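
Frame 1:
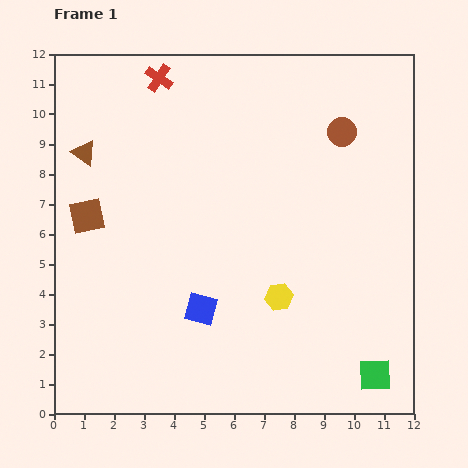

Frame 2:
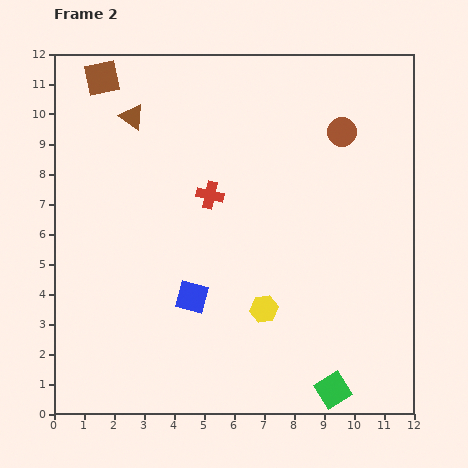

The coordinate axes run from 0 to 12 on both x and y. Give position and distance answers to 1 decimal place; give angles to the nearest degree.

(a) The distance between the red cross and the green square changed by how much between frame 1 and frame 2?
-4.5

Distance in frame 1: 12.2. Distance in frame 2: 7.7.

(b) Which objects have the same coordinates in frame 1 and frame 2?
the brown circle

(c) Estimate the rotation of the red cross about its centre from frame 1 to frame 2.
22° counter-clockwise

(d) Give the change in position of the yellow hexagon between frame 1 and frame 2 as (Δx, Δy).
(-0.5, -0.4)

The yellow hexagon was at (7.5, 3.9) in frame 1 and (7.0, 3.5) in frame 2.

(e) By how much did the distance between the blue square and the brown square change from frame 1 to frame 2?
+3.0

Distance in frame 1: 4.9. Distance in frame 2: 7.9.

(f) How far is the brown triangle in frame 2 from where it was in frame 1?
2.0

The brown triangle moved from (1.0, 8.7) to (2.6, 9.9), a distance of √(1.6² + 1.2²) ≈ 2.0.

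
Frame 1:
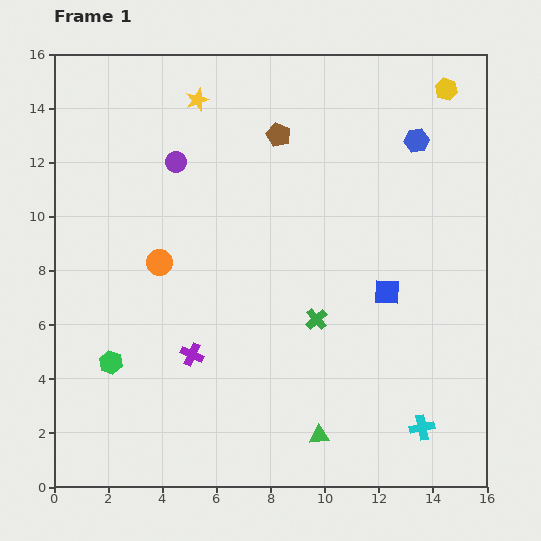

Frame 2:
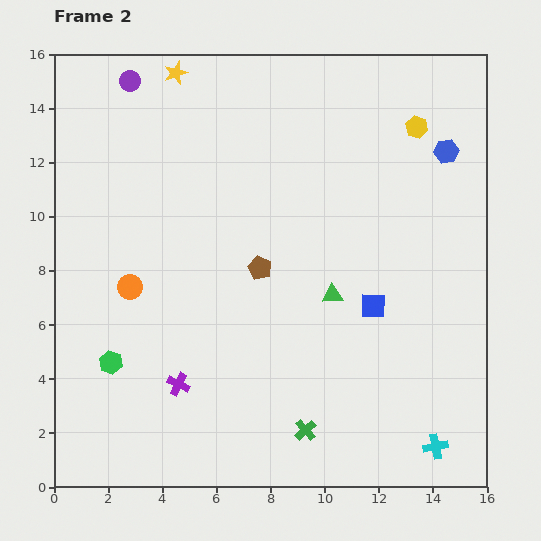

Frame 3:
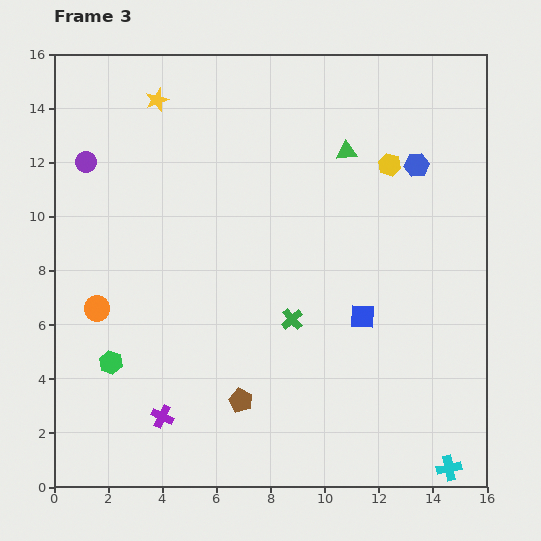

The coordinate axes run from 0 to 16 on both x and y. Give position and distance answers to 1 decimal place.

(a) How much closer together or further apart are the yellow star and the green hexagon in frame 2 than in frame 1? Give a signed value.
+0.8

Distance in frame 1: 10.2. Distance in frame 2: 11.0.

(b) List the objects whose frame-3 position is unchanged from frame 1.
the green hexagon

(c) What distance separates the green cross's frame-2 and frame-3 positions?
4.1

The green cross moved from (9.3, 2.1) to (8.8, 6.2), a distance of √(0.5² + 4.1²) ≈ 4.1.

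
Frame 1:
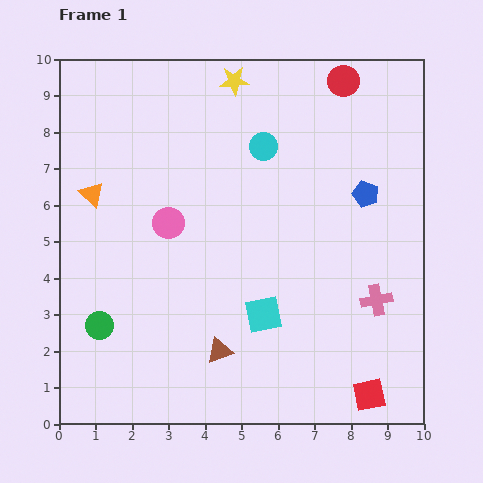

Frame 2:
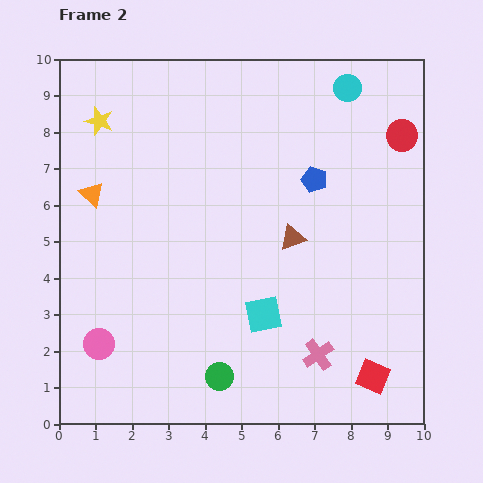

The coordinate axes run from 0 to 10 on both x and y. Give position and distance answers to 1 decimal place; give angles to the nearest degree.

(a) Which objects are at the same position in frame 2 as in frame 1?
the orange triangle, the cyan square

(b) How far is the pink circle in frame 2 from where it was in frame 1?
3.8

The pink circle moved from (3.0, 5.5) to (1.1, 2.2), a distance of √(1.9² + 3.3²) ≈ 3.8.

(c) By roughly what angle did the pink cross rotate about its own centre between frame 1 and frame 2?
24° counter-clockwise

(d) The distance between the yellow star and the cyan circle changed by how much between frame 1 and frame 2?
+4.9

Distance in frame 1: 2.0. Distance in frame 2: 6.9.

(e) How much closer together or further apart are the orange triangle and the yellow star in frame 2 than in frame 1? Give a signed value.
-3.0

Distance in frame 1: 5.0. Distance in frame 2: 2.0.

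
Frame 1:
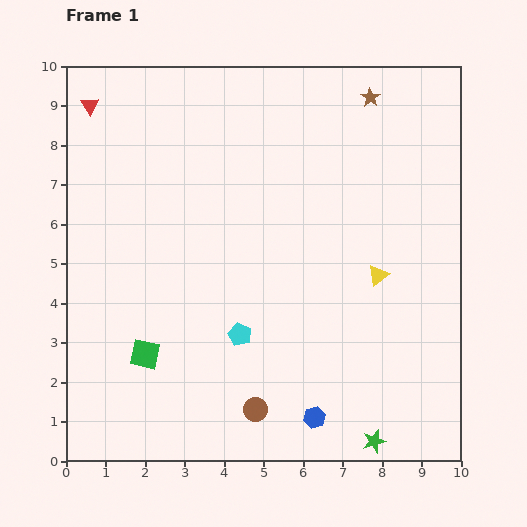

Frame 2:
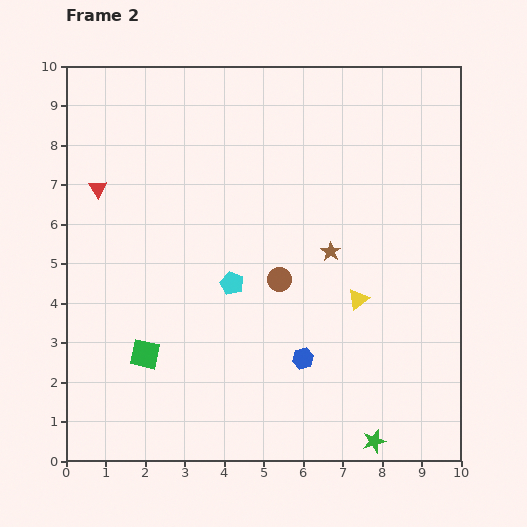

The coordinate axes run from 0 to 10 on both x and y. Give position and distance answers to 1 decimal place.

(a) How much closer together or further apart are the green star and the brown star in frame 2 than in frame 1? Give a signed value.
-3.8

Distance in frame 1: 8.7. Distance in frame 2: 4.9.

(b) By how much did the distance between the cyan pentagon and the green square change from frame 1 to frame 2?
+0.3

Distance in frame 1: 2.5. Distance in frame 2: 2.8.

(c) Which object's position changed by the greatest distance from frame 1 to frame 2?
the brown star

(moved 4.0; next 3.4)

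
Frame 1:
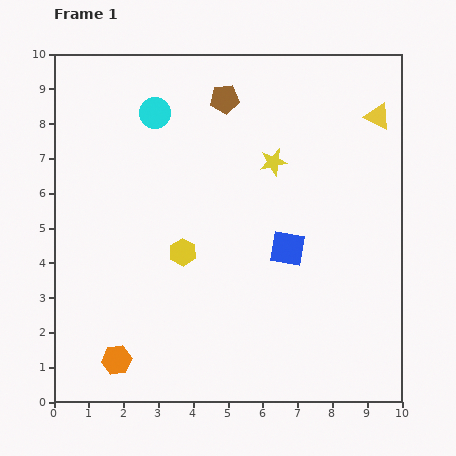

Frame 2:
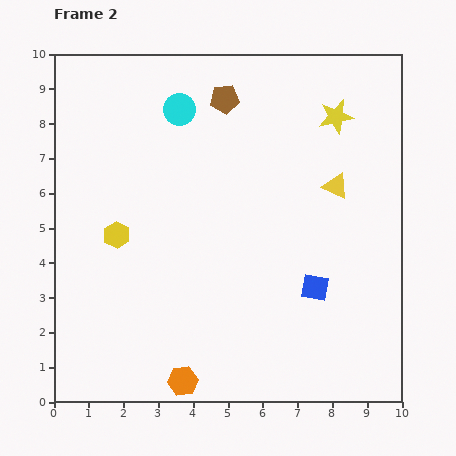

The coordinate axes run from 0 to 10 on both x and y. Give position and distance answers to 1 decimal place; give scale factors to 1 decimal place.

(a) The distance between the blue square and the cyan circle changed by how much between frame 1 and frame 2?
+1.0

Distance in frame 1: 5.4. Distance in frame 2: 6.4.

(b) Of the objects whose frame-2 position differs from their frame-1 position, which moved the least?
the cyan circle

(moved 0.7)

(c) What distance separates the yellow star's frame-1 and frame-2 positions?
2.2

The yellow star moved from (6.3, 6.9) to (8.1, 8.2), a distance of √(1.8² + 1.3²) ≈ 2.2.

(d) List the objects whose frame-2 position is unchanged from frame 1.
the brown pentagon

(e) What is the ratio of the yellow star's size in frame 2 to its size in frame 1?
1.3×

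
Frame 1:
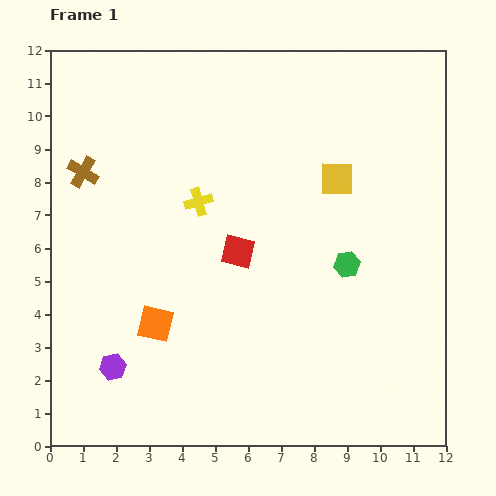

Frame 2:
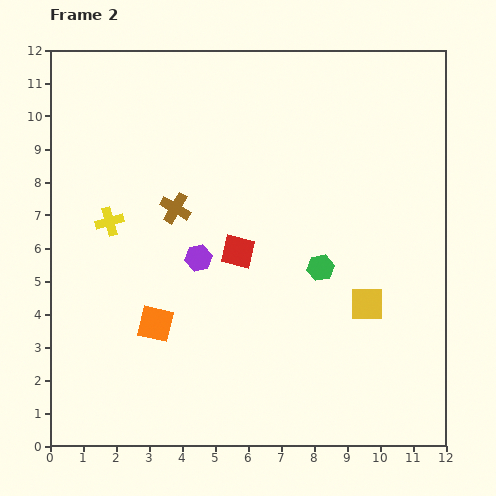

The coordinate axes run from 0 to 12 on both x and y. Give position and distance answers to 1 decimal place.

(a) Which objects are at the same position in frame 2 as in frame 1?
the orange square, the red square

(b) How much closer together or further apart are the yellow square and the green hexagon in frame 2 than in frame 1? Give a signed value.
-0.8

Distance in frame 1: 2.6. Distance in frame 2: 1.8.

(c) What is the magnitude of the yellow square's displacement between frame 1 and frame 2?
3.9

The yellow square moved from (8.7, 8.1) to (9.6, 4.3), a distance of √(0.9² + 3.8²) ≈ 3.9.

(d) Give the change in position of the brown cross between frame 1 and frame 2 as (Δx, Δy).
(2.8, -1.1)

The brown cross was at (1.0, 8.3) in frame 1 and (3.8, 7.2) in frame 2.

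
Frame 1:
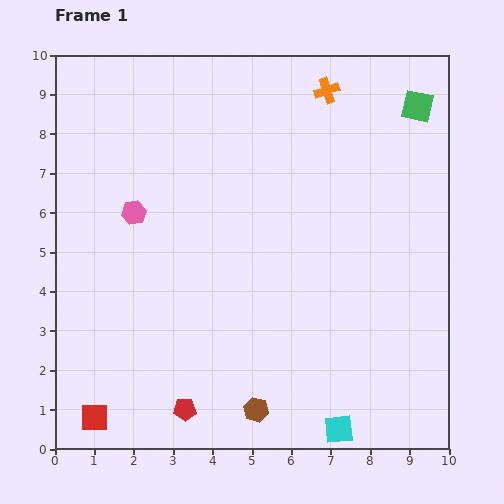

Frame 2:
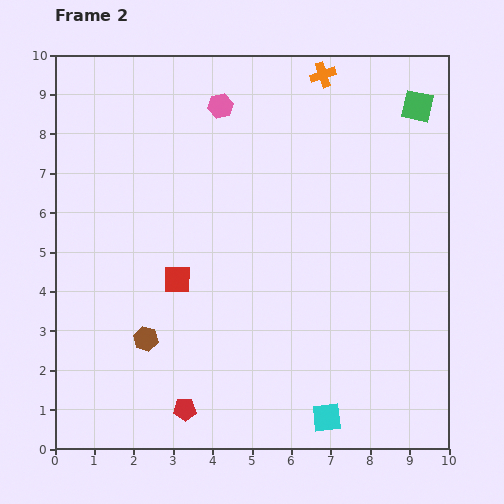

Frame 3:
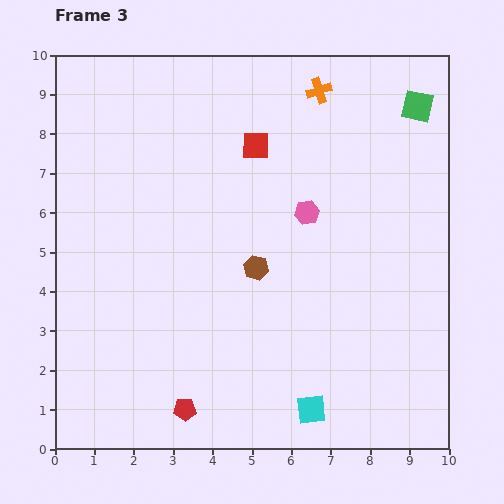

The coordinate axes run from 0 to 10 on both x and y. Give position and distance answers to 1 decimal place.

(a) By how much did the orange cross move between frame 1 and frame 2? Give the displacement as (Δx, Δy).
(-0.1, 0.4)

The orange cross was at (6.9, 9.1) in frame 1 and (6.8, 9.5) in frame 2.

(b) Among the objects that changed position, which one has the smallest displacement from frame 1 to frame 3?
the orange cross

(moved 0.2)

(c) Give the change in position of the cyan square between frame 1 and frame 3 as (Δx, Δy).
(-0.7, 0.5)

The cyan square was at (7.2, 0.5) in frame 1 and (6.5, 1.0) in frame 3.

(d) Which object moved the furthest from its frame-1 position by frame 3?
the red square

(moved 8.0; next 4.4)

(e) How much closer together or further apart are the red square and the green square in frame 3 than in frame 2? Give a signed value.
-3.3

Distance in frame 2: 7.5. Distance in frame 3: 4.2.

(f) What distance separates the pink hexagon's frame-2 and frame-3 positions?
3.5

The pink hexagon moved from (4.2, 8.7) to (6.4, 6.0), a distance of √(2.2² + 2.7²) ≈ 3.5.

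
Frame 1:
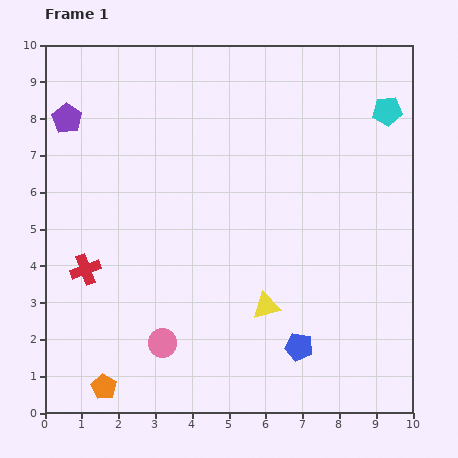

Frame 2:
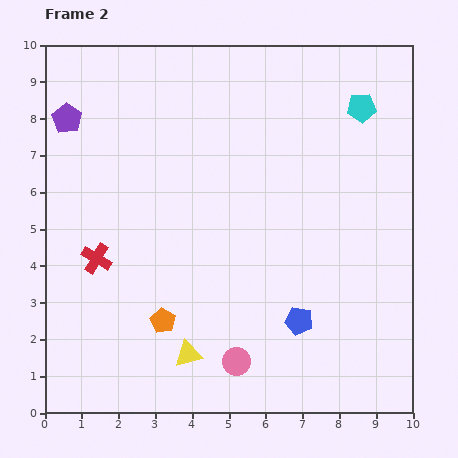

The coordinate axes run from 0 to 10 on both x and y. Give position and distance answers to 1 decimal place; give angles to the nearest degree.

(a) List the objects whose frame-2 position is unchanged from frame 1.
the purple pentagon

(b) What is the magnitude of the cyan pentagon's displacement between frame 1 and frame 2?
0.7

The cyan pentagon moved from (9.3, 8.2) to (8.6, 8.3), a distance of √(0.7² + 0.1²) ≈ 0.7.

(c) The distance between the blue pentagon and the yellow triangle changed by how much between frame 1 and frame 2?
+1.7

Distance in frame 1: 1.4. Distance in frame 2: 3.1.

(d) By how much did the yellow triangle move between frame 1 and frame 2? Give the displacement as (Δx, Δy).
(-2.1, -1.3)

The yellow triangle was at (6.0, 2.9) in frame 1 and (3.9, 1.6) in frame 2.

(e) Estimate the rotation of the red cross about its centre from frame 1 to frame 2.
40° counter-clockwise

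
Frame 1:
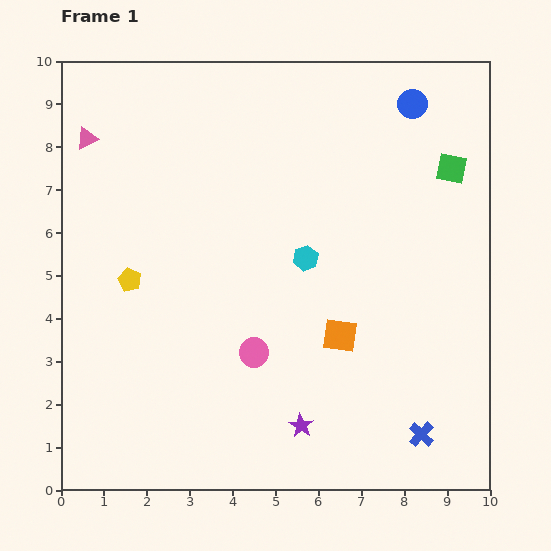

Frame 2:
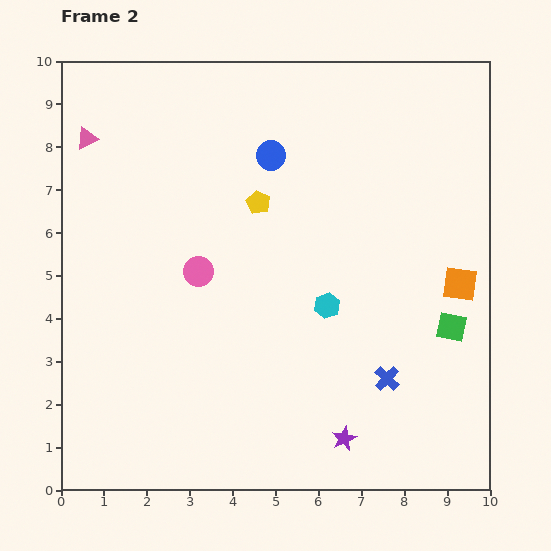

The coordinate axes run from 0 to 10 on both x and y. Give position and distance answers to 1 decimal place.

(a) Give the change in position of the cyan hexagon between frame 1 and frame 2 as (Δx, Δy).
(0.5, -1.1)

The cyan hexagon was at (5.7, 5.4) in frame 1 and (6.2, 4.3) in frame 2.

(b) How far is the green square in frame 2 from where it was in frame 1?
3.7

The green square moved from (9.1, 7.5) to (9.1, 3.8), a distance of √(0.0² + 3.7²) ≈ 3.7.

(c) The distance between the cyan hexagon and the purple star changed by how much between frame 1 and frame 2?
-0.8

Distance in frame 1: 3.9. Distance in frame 2: 3.1.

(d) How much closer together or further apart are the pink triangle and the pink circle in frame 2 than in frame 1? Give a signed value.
-2.3

Distance in frame 1: 6.3. Distance in frame 2: 4.0.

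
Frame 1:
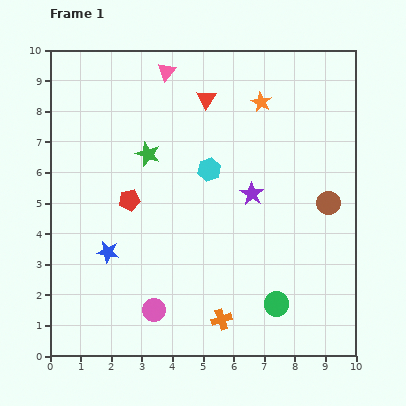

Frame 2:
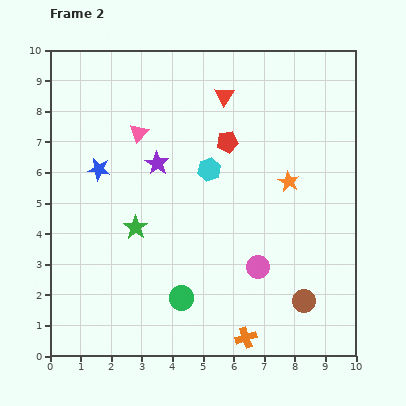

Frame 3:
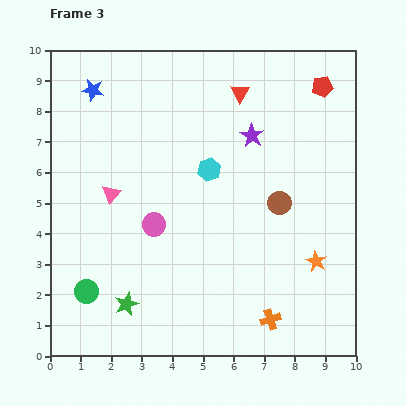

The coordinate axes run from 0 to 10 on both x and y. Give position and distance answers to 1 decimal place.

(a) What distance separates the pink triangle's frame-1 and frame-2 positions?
2.2

The pink triangle moved from (3.8, 9.3) to (2.9, 7.3), a distance of √(0.9² + 2.0²) ≈ 2.2.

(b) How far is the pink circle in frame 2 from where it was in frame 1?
3.7

The pink circle moved from (3.4, 1.5) to (6.8, 2.9), a distance of √(3.4² + 1.4²) ≈ 3.7.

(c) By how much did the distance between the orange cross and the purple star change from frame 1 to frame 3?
+1.8

Distance in frame 1: 4.2. Distance in frame 3: 6.0.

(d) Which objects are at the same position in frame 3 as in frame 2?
the cyan hexagon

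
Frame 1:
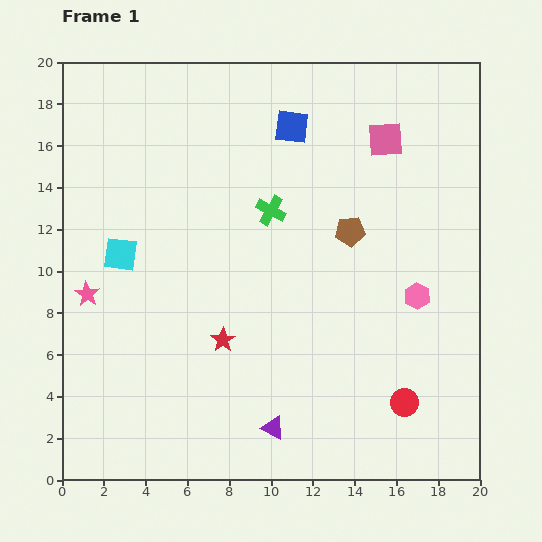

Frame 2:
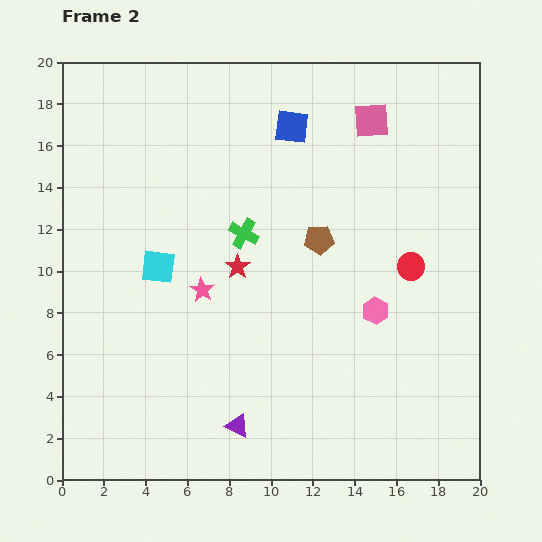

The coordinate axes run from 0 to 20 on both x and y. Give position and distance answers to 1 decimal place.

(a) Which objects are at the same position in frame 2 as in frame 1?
the blue square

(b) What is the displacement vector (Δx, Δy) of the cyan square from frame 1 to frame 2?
(1.8, -0.6)

The cyan square was at (2.8, 10.8) in frame 1 and (4.6, 10.2) in frame 2.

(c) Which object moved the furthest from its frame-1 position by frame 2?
the red circle

(moved 6.5; next 5.5)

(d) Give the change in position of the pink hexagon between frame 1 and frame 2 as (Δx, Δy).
(-2.0, -0.7)

The pink hexagon was at (17.0, 8.8) in frame 1 and (15.0, 8.1) in frame 2.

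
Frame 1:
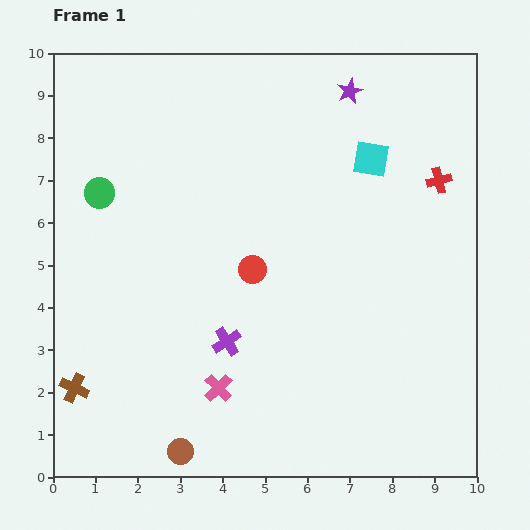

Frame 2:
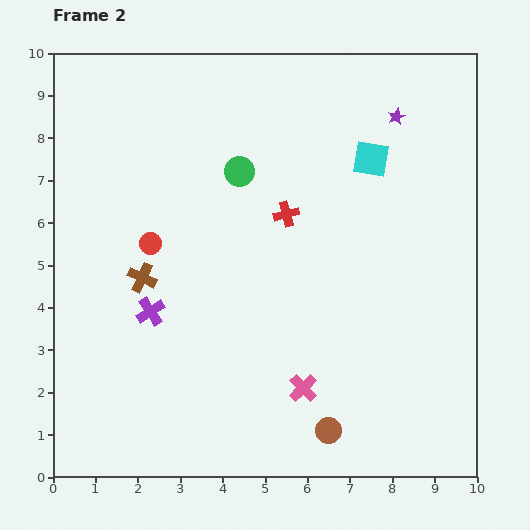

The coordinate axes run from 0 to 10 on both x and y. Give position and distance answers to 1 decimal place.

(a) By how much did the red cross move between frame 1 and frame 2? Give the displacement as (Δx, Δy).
(-3.6, -0.8)

The red cross was at (9.1, 7.0) in frame 1 and (5.5, 6.2) in frame 2.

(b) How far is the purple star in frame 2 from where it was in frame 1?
1.3

The purple star moved from (7.0, 9.1) to (8.1, 8.5), a distance of √(1.1² + 0.6²) ≈ 1.3.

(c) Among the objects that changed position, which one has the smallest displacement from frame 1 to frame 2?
the purple star

(moved 1.3)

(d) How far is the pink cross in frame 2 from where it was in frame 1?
2.0

The pink cross moved from (3.9, 2.1) to (5.9, 2.1), a distance of √(2.0² + 0.0²) ≈ 2.0.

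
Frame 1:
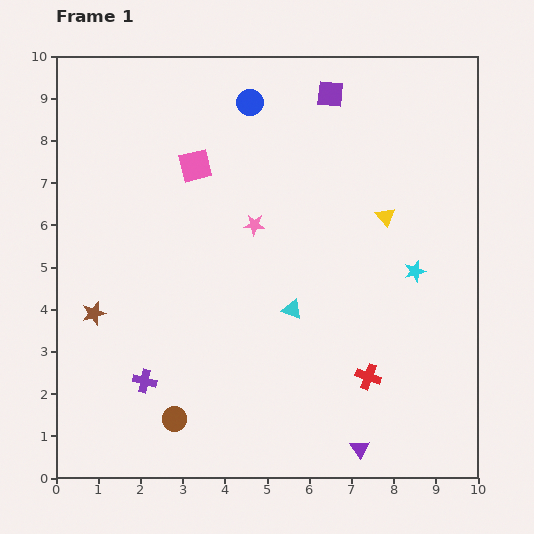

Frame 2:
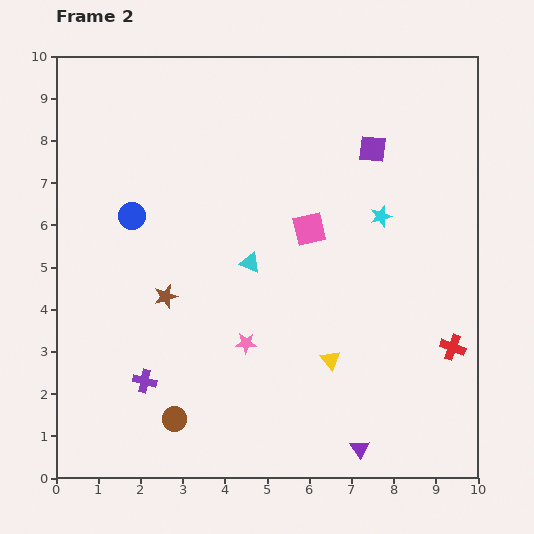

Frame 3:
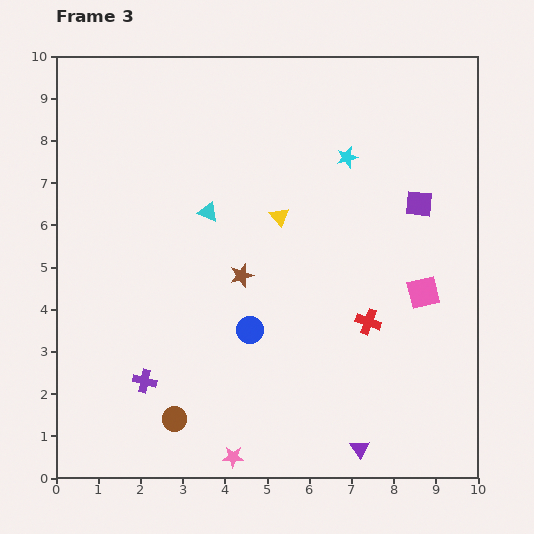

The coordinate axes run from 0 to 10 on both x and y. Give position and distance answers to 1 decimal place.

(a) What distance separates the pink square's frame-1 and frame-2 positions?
3.1

The pink square moved from (3.3, 7.4) to (6.0, 5.9), a distance of √(2.7² + 1.5²) ≈ 3.1.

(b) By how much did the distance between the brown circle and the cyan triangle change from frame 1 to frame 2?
+0.3

Distance in frame 1: 3.8. Distance in frame 2: 4.1.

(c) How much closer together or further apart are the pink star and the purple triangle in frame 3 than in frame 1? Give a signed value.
-2.9

Distance in frame 1: 5.9. Distance in frame 3: 3.0.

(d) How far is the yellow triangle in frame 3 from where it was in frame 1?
2.5

The yellow triangle moved from (7.8, 6.2) to (5.3, 6.2), a distance of √(2.5² + 0.0²) ≈ 2.5.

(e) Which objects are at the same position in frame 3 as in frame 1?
the purple triangle, the brown circle, the purple cross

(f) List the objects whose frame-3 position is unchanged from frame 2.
the purple triangle, the brown circle, the purple cross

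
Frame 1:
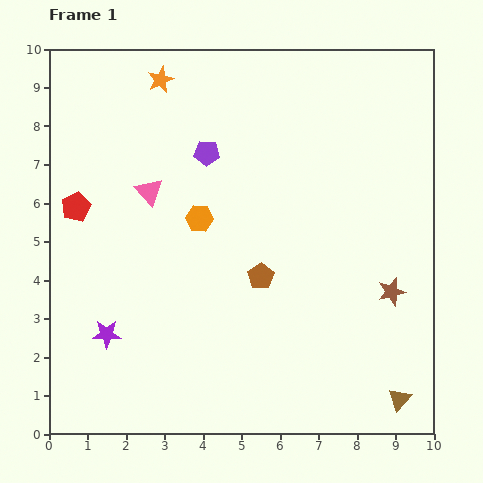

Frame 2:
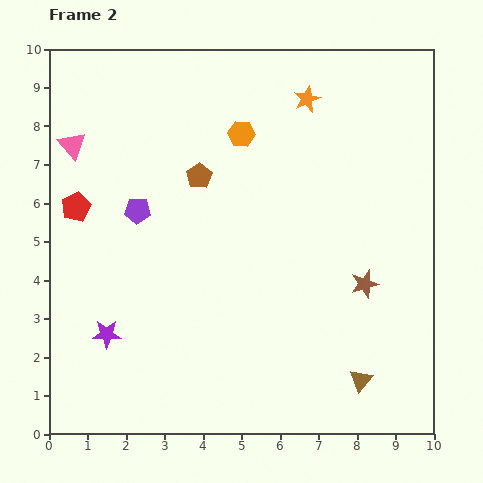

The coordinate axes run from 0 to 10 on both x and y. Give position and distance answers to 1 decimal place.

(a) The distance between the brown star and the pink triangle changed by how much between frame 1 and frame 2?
+1.6

Distance in frame 1: 6.8. Distance in frame 2: 8.4.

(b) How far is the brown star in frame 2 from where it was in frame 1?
0.7

The brown star moved from (8.9, 3.7) to (8.2, 3.9), a distance of √(0.7² + 0.2²) ≈ 0.7.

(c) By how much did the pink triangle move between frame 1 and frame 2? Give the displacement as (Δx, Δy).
(-2.0, 1.2)

The pink triangle was at (2.6, 6.3) in frame 1 and (0.6, 7.5) in frame 2.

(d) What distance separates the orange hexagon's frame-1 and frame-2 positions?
2.5

The orange hexagon moved from (3.9, 5.6) to (5.0, 7.8), a distance of √(1.1² + 2.2²) ≈ 2.5.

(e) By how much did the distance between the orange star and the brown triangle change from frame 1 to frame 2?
-3.0

Distance in frame 1: 10.4. Distance in frame 2: 7.4.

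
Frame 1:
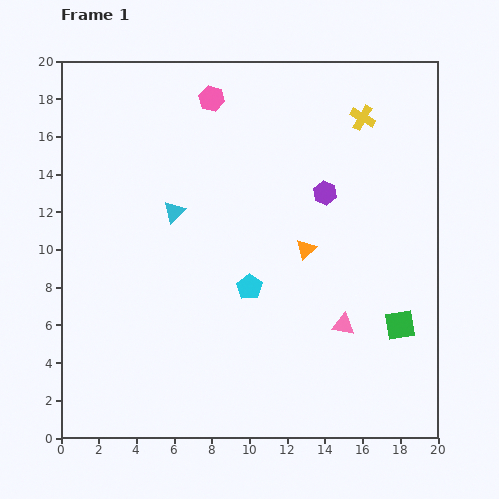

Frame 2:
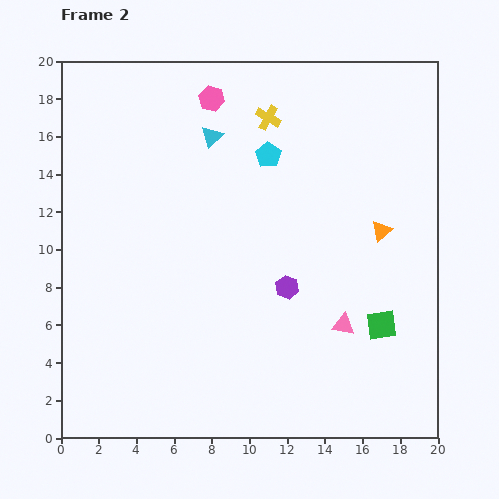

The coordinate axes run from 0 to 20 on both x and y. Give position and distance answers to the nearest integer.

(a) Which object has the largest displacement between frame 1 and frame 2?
the cyan pentagon

(moved 7; next 5)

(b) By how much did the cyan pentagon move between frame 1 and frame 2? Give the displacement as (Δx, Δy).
(1, 7)

The cyan pentagon was at (10, 8) in frame 1 and (11, 15) in frame 2.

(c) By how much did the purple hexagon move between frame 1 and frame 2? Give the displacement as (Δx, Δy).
(-2, -5)

The purple hexagon was at (14, 13) in frame 1 and (12, 8) in frame 2.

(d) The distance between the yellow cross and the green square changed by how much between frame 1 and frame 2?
+2

Distance in frame 1: 11. Distance in frame 2: 13.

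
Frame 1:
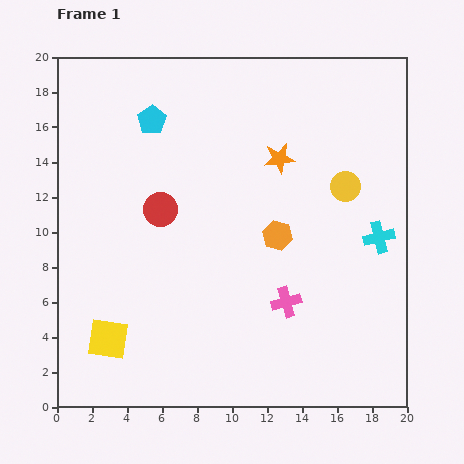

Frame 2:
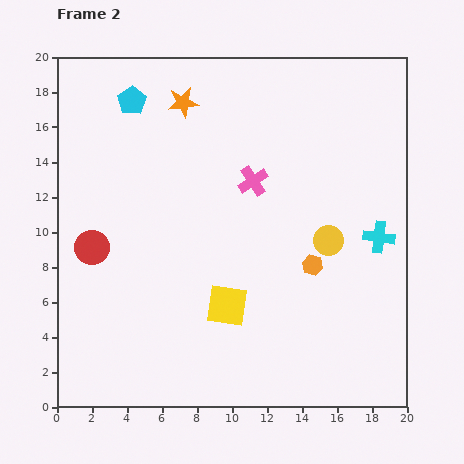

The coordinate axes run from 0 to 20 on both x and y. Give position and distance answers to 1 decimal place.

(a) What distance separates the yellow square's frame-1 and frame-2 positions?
7.1

The yellow square moved from (2.9, 3.9) to (9.7, 5.8), a distance of √(6.8² + 1.9²) ≈ 7.1.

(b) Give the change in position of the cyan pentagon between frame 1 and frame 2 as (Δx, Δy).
(-1.1, 1.1)

The cyan pentagon was at (5.4, 16.4) in frame 1 and (4.3, 17.5) in frame 2.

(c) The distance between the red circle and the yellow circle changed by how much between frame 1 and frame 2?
+2.8

Distance in frame 1: 10.7. Distance in frame 2: 13.5.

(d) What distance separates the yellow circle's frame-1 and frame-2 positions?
3.3

The yellow circle moved from (16.5, 12.6) to (15.5, 9.5), a distance of √(1.0² + 3.1²) ≈ 3.3.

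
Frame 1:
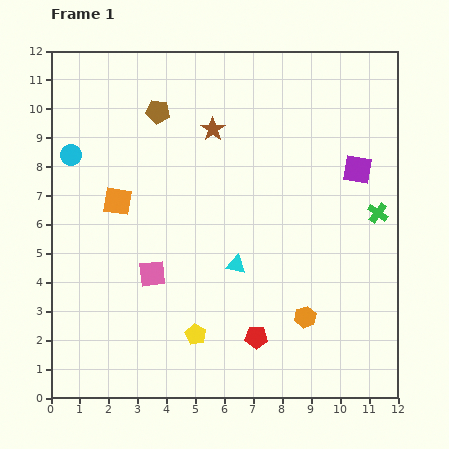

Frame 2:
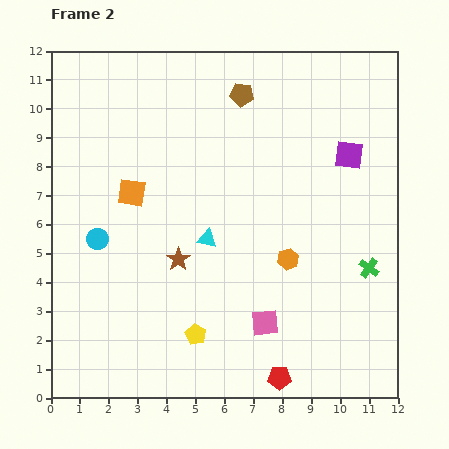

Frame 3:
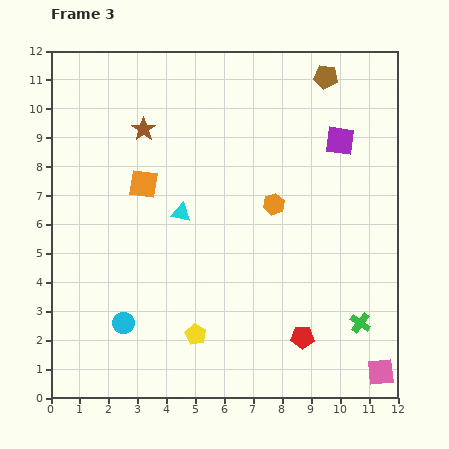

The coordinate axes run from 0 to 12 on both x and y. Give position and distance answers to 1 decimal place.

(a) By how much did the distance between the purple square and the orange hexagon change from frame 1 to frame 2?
-1.2

Distance in frame 1: 5.4. Distance in frame 2: 4.2.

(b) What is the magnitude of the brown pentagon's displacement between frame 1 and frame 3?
5.9

The brown pentagon moved from (3.7, 9.9) to (9.5, 11.1), a distance of √(5.8² + 1.2²) ≈ 5.9.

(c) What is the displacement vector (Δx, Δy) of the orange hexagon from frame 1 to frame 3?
(-1.1, 3.9)

The orange hexagon was at (8.8, 2.8) in frame 1 and (7.7, 6.7) in frame 3.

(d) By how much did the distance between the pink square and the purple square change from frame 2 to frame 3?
+1.6

Distance in frame 2: 6.5. Distance in frame 3: 8.1.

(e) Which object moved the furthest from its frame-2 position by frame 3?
the brown star

(moved 4.7; next 4.3)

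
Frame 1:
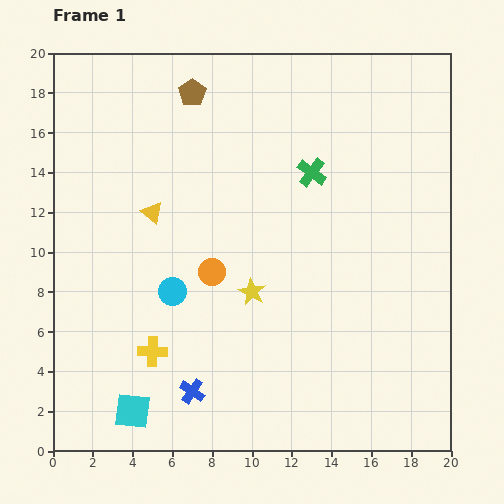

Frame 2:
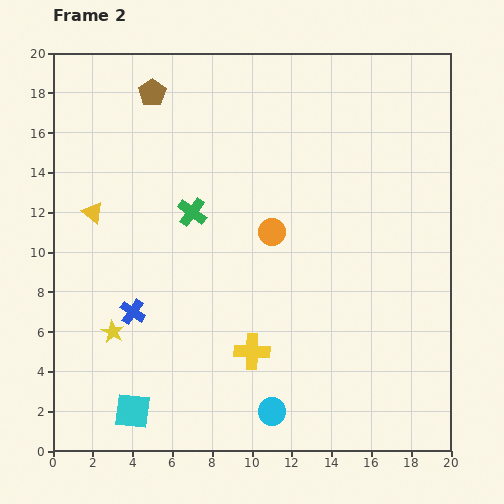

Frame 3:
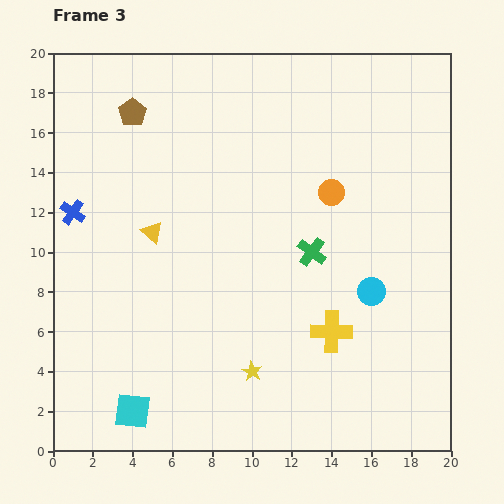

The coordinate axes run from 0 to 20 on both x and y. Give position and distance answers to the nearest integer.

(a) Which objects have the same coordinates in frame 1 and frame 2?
the cyan square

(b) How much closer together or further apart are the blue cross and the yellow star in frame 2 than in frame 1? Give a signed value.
-5

Distance in frame 1: 6. Distance in frame 2: 1.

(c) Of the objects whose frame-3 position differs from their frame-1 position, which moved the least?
the yellow triangle

(moved 1)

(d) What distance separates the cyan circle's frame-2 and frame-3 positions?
8

The cyan circle moved from (11, 2) to (16, 8), a distance of √(5² + 6²) ≈ 8.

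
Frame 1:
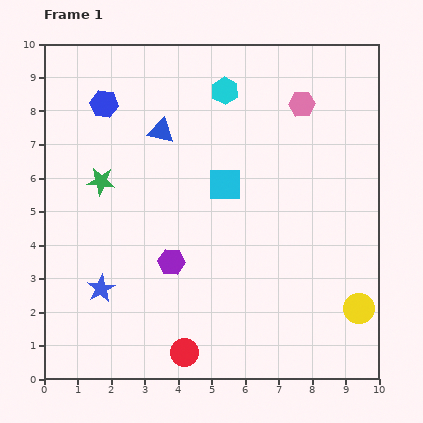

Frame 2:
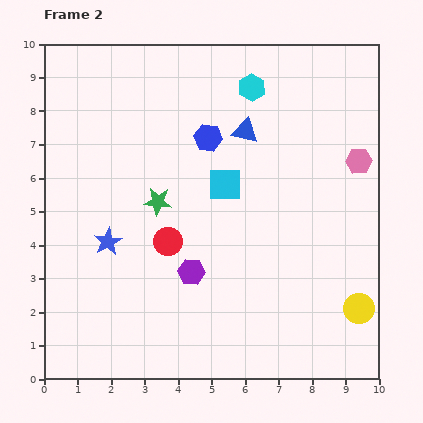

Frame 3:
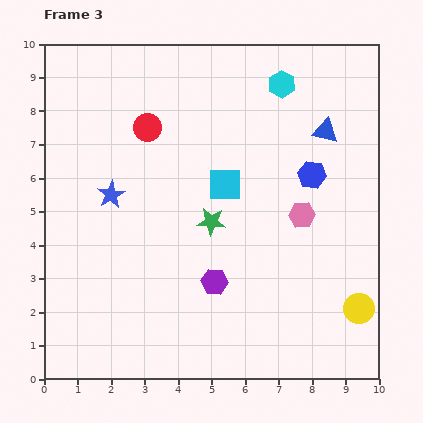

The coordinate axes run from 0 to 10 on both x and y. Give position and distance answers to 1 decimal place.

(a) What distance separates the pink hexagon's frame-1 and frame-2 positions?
2.4

The pink hexagon moved from (7.7, 8.2) to (9.4, 6.5), a distance of √(1.7² + 1.7²) ≈ 2.4.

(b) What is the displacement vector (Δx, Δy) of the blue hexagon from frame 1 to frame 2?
(3.1, -1.0)

The blue hexagon was at (1.8, 8.2) in frame 1 and (4.9, 7.2) in frame 2.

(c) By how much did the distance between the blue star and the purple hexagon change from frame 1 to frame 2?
+0.5

Distance in frame 1: 2.2. Distance in frame 2: 2.7.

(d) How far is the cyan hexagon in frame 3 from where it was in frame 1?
1.7

The cyan hexagon moved from (5.4, 8.6) to (7.1, 8.8), a distance of √(1.7² + 0.2²) ≈ 1.7.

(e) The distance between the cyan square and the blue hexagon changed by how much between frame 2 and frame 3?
+1.1

Distance in frame 2: 1.5. Distance in frame 3: 2.6.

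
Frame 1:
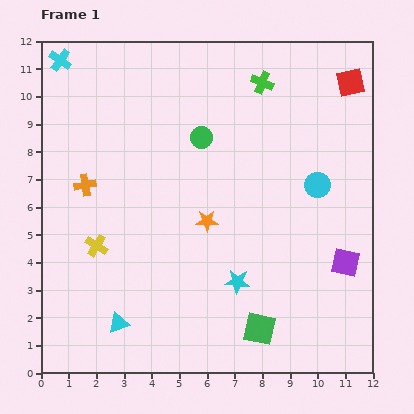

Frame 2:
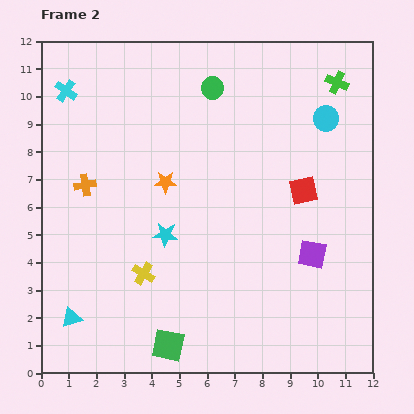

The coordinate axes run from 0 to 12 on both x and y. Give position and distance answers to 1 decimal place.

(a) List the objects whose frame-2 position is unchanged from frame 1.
the orange cross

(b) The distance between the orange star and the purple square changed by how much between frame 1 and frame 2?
+0.7

Distance in frame 1: 5.2. Distance in frame 2: 5.9.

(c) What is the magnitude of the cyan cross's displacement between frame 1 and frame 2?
1.1

The cyan cross moved from (0.7, 11.3) to (0.9, 10.2), a distance of √(0.2² + 1.1²) ≈ 1.1.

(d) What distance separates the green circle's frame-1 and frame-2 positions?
1.8

The green circle moved from (5.8, 8.5) to (6.2, 10.3), a distance of √(0.4² + 1.8²) ≈ 1.8.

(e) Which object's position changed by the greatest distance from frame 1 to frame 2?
the red square

(moved 4.3; next 3.4)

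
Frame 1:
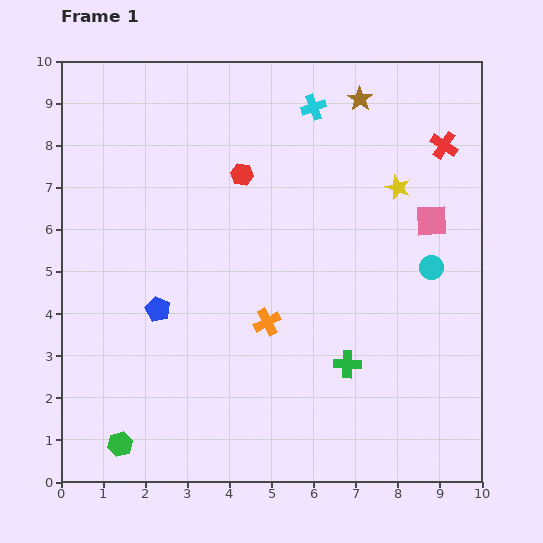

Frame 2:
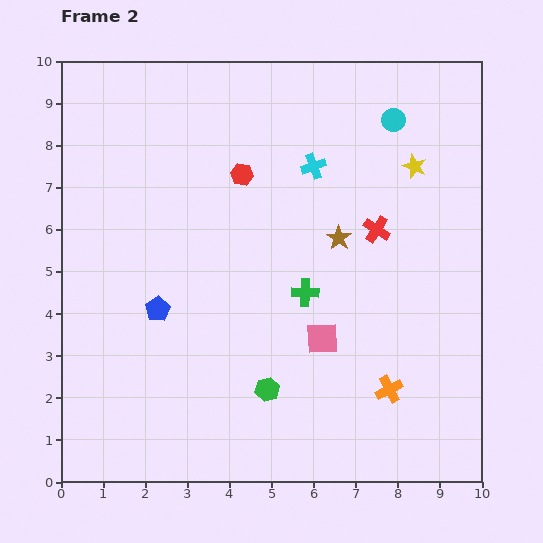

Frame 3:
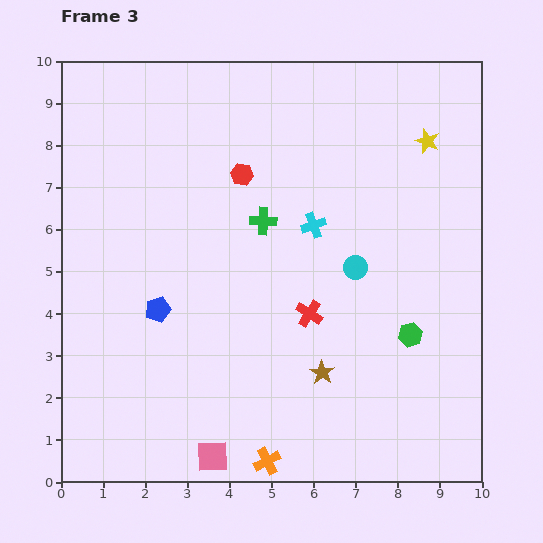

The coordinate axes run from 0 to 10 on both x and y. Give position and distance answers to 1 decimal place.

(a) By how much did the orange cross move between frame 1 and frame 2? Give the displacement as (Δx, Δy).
(2.9, -1.6)

The orange cross was at (4.9, 3.8) in frame 1 and (7.8, 2.2) in frame 2.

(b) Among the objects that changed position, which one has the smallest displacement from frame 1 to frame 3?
the yellow star

(moved 1.3)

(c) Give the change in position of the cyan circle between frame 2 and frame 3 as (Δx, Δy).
(-0.9, -3.5)

The cyan circle was at (7.9, 8.6) in frame 2 and (7.0, 5.1) in frame 3.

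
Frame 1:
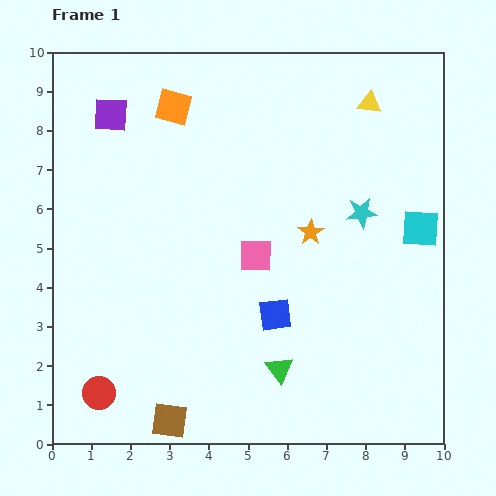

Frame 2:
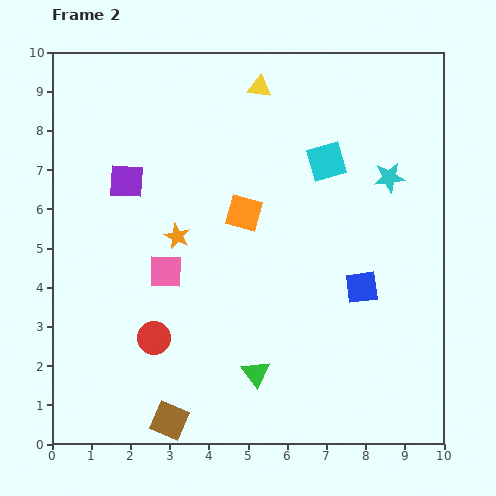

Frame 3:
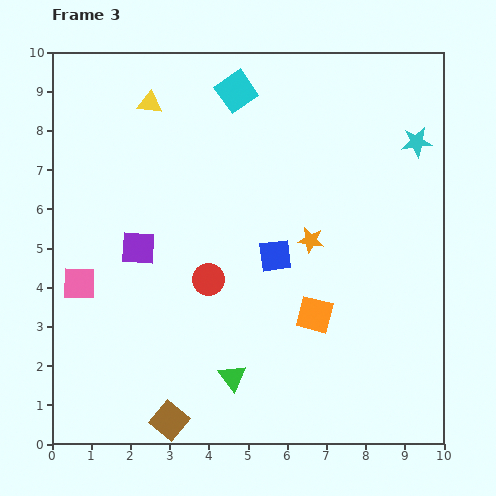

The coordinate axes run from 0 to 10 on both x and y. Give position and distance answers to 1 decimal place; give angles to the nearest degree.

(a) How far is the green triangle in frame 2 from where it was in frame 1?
0.6

The green triangle moved from (5.8, 1.9) to (5.2, 1.8), a distance of √(0.6² + 0.1²) ≈ 0.6.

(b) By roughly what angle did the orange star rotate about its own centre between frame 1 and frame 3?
30° counter-clockwise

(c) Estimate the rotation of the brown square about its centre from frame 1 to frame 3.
30° clockwise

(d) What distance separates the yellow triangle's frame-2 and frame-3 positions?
2.8

The yellow triangle moved from (5.3, 9.1) to (2.5, 8.7), a distance of √(2.8² + 0.4²) ≈ 2.8.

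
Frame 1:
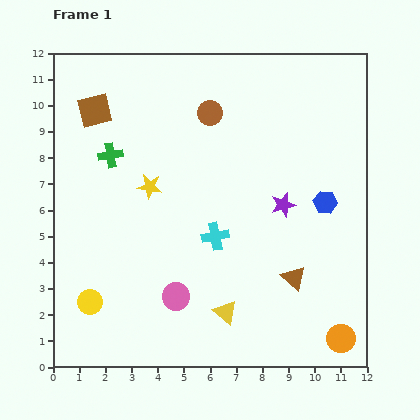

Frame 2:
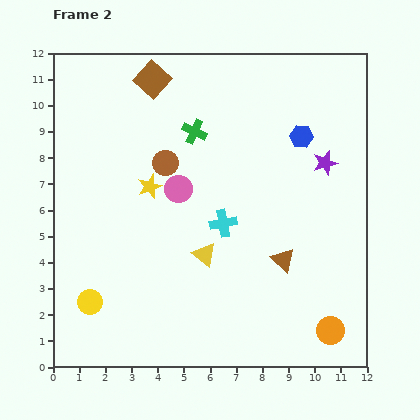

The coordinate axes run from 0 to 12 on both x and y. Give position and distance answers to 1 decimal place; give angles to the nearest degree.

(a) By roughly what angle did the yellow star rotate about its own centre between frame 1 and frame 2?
27° counter-clockwise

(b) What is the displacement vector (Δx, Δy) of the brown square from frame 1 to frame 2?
(2.2, 1.2)

The brown square was at (1.6, 9.8) in frame 1 and (3.8, 11.0) in frame 2.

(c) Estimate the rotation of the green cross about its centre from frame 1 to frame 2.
33° clockwise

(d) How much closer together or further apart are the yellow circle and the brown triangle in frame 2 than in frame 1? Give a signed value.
-0.3

Distance in frame 1: 7.9. Distance in frame 2: 7.6.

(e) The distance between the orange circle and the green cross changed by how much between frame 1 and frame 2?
-2.0

Distance in frame 1: 11.2. Distance in frame 2: 9.2.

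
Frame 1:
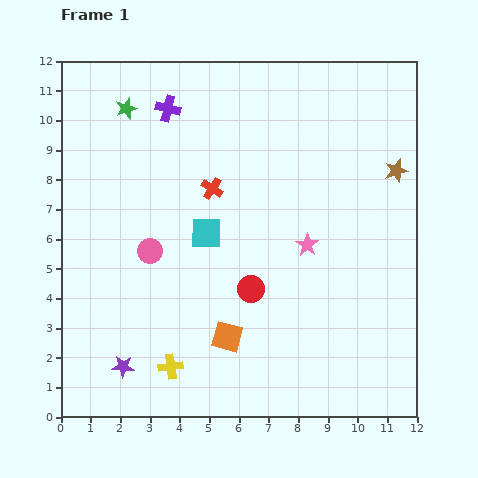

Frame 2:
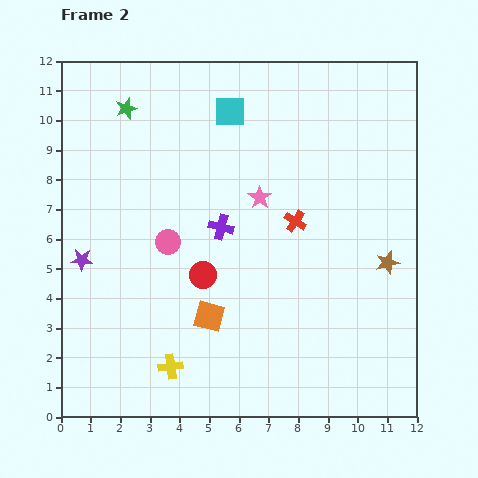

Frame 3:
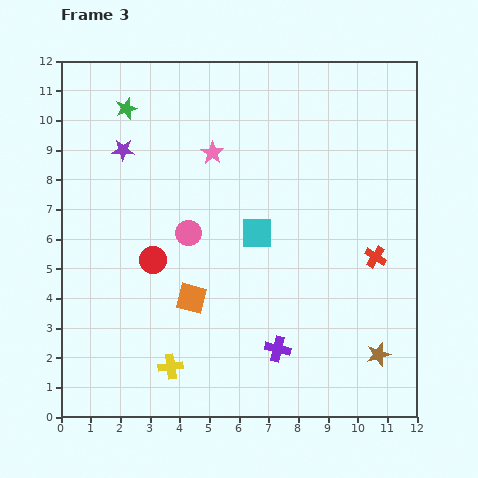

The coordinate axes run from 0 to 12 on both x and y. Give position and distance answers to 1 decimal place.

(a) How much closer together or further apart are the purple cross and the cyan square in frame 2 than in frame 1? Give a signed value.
-0.5

Distance in frame 1: 4.4. Distance in frame 2: 3.9.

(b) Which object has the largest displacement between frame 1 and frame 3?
the purple cross

(moved 8.9; next 7.3)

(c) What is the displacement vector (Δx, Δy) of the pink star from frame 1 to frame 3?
(-3.2, 3.1)

The pink star was at (8.3, 5.8) in frame 1 and (5.1, 8.9) in frame 3.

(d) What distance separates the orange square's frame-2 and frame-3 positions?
0.8

The orange square moved from (5.0, 3.4) to (4.4, 4.0), a distance of √(0.6² + 0.6²) ≈ 0.8.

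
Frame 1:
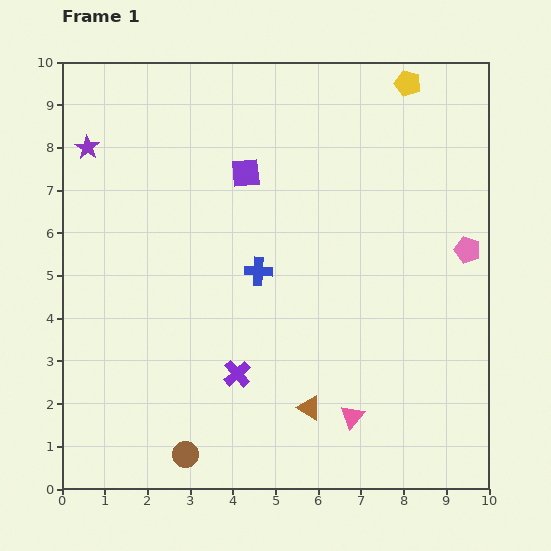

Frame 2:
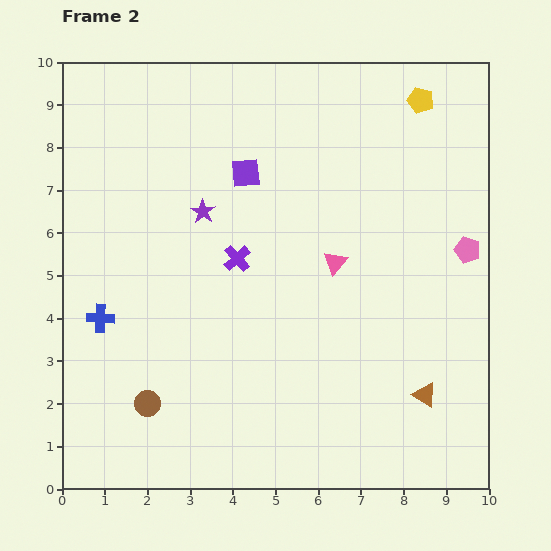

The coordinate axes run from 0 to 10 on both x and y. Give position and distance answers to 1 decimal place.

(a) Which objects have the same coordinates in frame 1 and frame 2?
the pink pentagon, the purple square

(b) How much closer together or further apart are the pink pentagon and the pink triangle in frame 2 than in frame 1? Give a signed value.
-1.6

Distance in frame 1: 4.7. Distance in frame 2: 3.1.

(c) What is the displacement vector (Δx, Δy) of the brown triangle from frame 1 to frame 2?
(2.7, 0.3)

The brown triangle was at (5.8, 1.9) in frame 1 and (8.5, 2.2) in frame 2.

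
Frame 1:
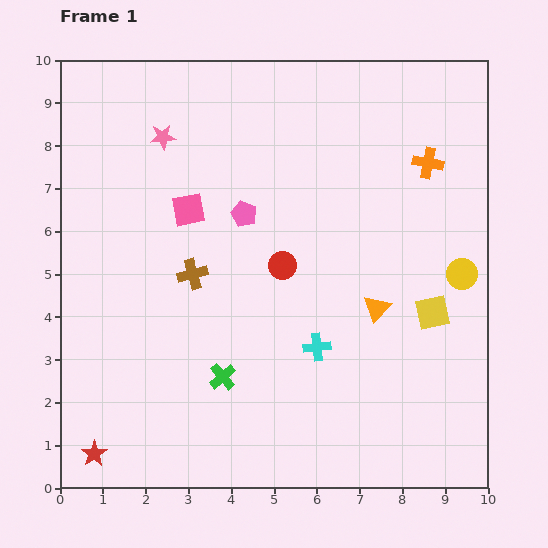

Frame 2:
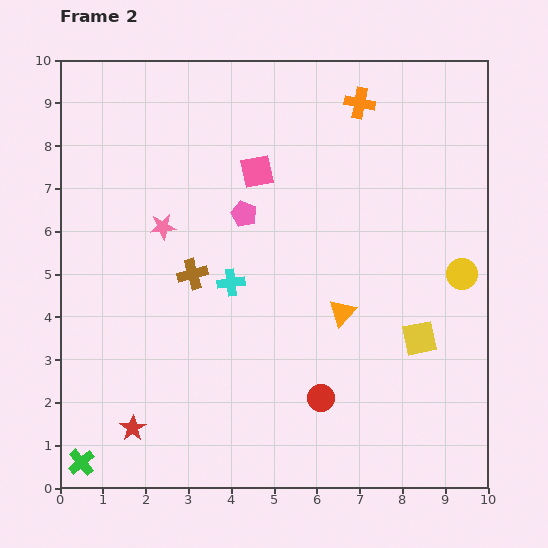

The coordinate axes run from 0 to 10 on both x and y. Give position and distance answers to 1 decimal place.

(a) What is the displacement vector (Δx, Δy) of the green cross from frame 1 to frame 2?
(-3.3, -2.0)

The green cross was at (3.8, 2.6) in frame 1 and (0.5, 0.6) in frame 2.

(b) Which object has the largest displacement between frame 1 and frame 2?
the green cross

(moved 3.9; next 3.2)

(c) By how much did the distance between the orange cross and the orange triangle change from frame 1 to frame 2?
+1.3

Distance in frame 1: 3.6. Distance in frame 2: 4.9.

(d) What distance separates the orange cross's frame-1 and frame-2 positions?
2.1

The orange cross moved from (8.6, 7.6) to (7.0, 9.0), a distance of √(1.6² + 1.4²) ≈ 2.1.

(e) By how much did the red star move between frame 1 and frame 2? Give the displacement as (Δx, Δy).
(0.9, 0.6)

The red star was at (0.8, 0.8) in frame 1 and (1.7, 1.4) in frame 2.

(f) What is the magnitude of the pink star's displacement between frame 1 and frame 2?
2.1

The pink star moved from (2.4, 8.2) to (2.4, 6.1), a distance of √(0.0² + 2.1²) ≈ 2.1.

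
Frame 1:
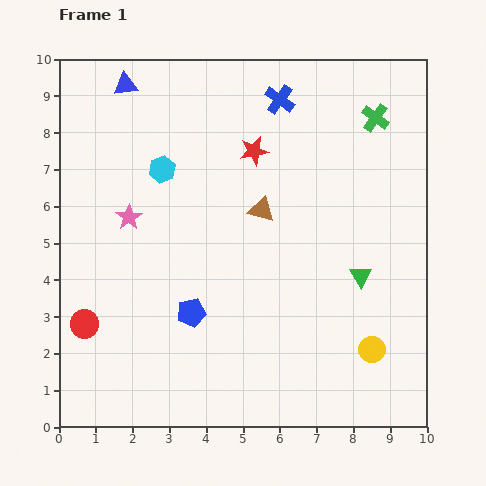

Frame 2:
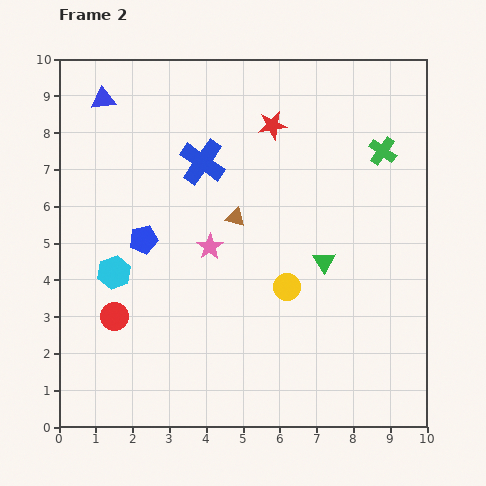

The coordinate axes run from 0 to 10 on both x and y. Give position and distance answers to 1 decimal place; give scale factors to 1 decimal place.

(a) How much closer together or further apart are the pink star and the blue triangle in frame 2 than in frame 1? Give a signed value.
+1.3

Distance in frame 1: 3.6. Distance in frame 2: 4.9.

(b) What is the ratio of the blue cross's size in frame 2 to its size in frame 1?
1.5×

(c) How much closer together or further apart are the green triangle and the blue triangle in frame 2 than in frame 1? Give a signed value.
-0.8

Distance in frame 1: 8.2. Distance in frame 2: 7.4.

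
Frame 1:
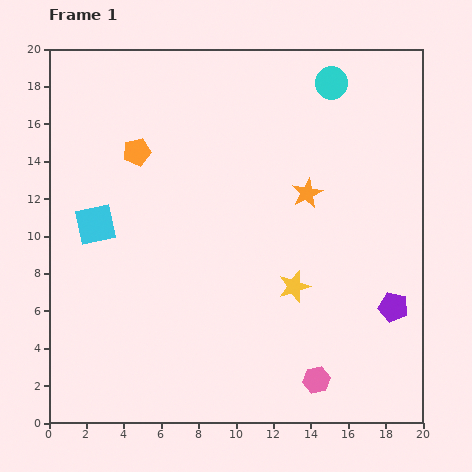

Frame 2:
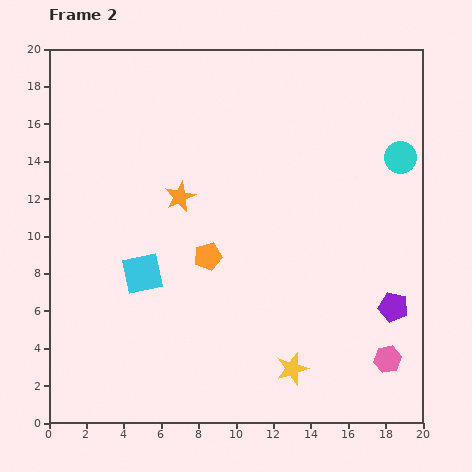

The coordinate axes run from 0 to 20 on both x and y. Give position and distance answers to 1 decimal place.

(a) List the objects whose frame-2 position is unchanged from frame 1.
the purple pentagon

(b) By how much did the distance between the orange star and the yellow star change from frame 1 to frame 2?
+6.0

Distance in frame 1: 5.0. Distance in frame 2: 11.0.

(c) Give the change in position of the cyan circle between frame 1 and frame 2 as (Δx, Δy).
(3.7, -4.0)

The cyan circle was at (15.1, 18.2) in frame 1 and (18.8, 14.2) in frame 2.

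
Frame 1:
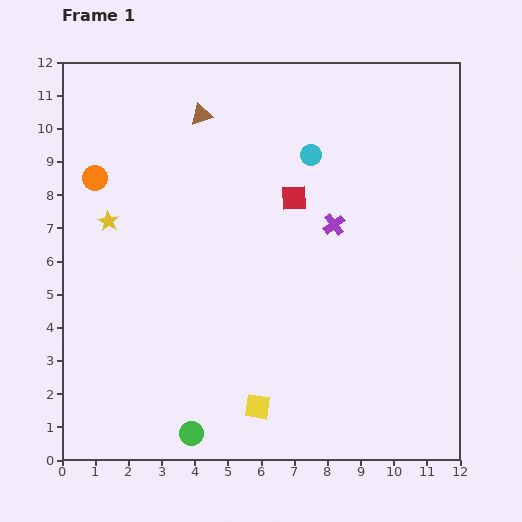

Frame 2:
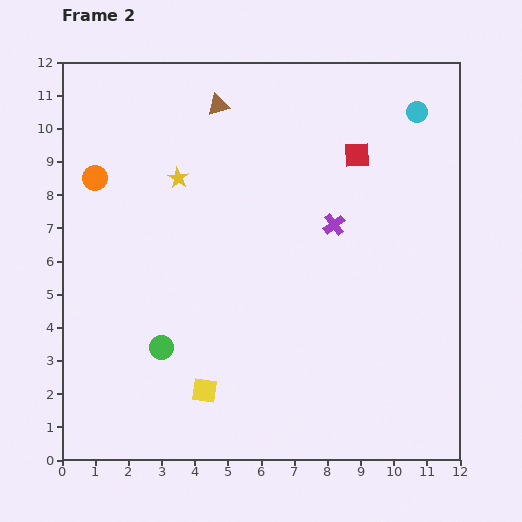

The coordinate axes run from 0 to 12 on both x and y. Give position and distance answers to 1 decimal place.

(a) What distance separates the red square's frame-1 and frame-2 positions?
2.3

The red square moved from (7.0, 7.9) to (8.9, 9.2), a distance of √(1.9² + 1.3²) ≈ 2.3.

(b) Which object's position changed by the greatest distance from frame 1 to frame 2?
the cyan circle

(moved 3.5; next 2.8)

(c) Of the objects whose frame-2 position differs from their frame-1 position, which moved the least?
the brown triangle

(moved 0.6)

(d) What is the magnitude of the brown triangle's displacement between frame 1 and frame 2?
0.6

The brown triangle moved from (4.2, 10.4) to (4.7, 10.7), a distance of √(0.5² + 0.3²) ≈ 0.6.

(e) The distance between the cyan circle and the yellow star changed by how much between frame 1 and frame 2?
+1.1

Distance in frame 1: 6.4. Distance in frame 2: 7.5.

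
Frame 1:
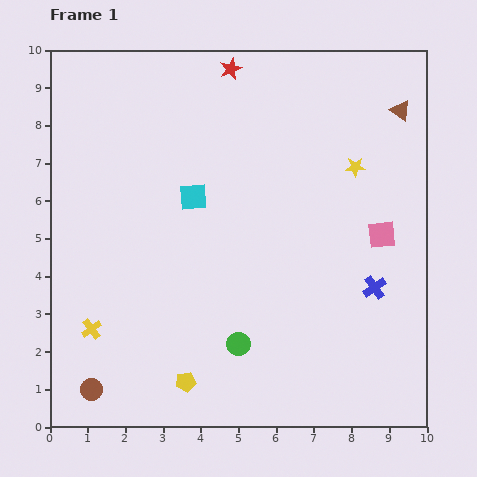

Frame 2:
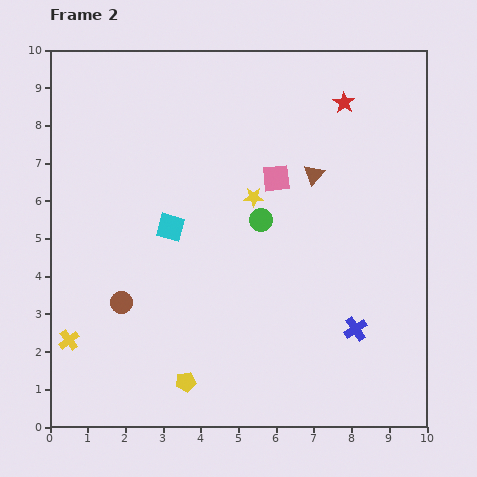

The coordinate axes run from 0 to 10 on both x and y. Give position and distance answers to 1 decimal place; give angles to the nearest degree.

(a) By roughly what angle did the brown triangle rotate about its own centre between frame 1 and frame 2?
37° clockwise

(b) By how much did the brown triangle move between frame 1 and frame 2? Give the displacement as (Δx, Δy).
(-2.3, -1.7)

The brown triangle was at (9.3, 8.4) in frame 1 and (7.0, 6.7) in frame 2.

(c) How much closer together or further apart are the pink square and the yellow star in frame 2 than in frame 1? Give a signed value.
-1.1

Distance in frame 1: 1.9. Distance in frame 2: 0.8.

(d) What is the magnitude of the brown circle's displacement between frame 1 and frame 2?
2.4

The brown circle moved from (1.1, 1.0) to (1.9, 3.3), a distance of √(0.8² + 2.3²) ≈ 2.4.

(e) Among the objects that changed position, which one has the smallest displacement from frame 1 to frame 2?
the yellow cross

(moved 0.7)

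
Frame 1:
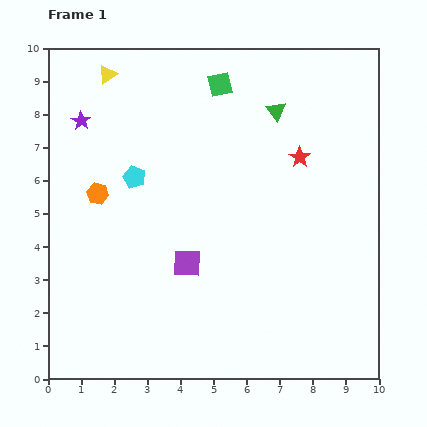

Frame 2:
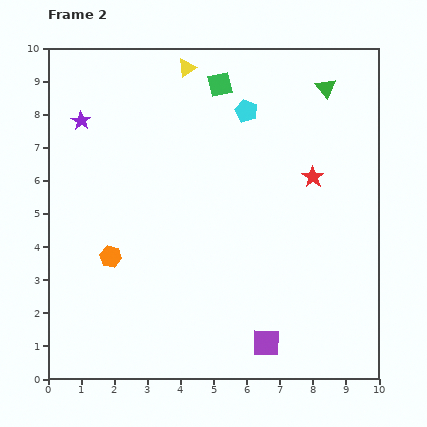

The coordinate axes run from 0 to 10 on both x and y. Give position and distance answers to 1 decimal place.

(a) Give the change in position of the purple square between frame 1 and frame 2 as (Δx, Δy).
(2.4, -2.4)

The purple square was at (4.2, 3.5) in frame 1 and (6.6, 1.1) in frame 2.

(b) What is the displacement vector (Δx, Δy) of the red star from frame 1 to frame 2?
(0.4, -0.6)

The red star was at (7.6, 6.7) in frame 1 and (8.0, 6.1) in frame 2.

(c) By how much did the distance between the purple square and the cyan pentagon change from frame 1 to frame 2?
+3.9

Distance in frame 1: 3.1. Distance in frame 2: 7.0.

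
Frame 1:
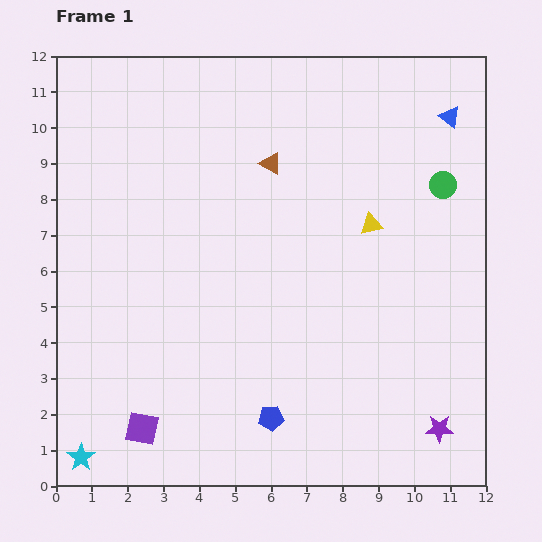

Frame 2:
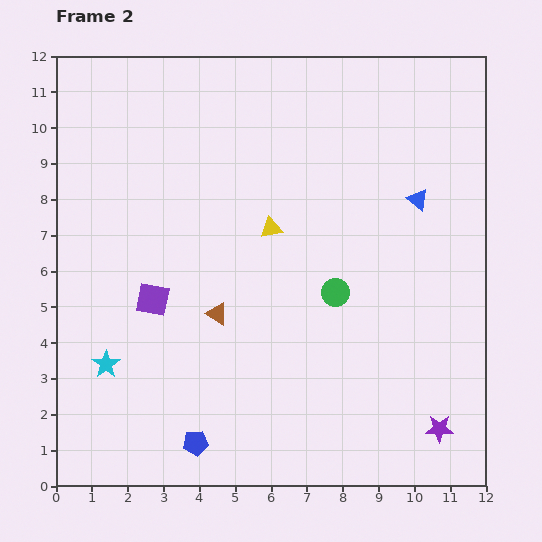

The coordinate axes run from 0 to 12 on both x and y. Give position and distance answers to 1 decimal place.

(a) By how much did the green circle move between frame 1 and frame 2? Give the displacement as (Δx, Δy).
(-3.0, -3.0)

The green circle was at (10.8, 8.4) in frame 1 and (7.8, 5.4) in frame 2.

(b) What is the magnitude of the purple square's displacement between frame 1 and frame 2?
3.6

The purple square moved from (2.4, 1.6) to (2.7, 5.2), a distance of √(0.3² + 3.6²) ≈ 3.6.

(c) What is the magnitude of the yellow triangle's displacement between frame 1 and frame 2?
2.8

The yellow triangle moved from (8.8, 7.3) to (6.0, 7.2), a distance of √(2.8² + 0.1²) ≈ 2.8.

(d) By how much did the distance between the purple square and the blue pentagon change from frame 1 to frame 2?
+0.6

Distance in frame 1: 3.6. Distance in frame 2: 4.2.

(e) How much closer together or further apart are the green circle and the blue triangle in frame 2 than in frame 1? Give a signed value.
+1.6

Distance in frame 1: 1.9. Distance in frame 2: 3.5.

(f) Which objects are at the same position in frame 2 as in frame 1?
the purple star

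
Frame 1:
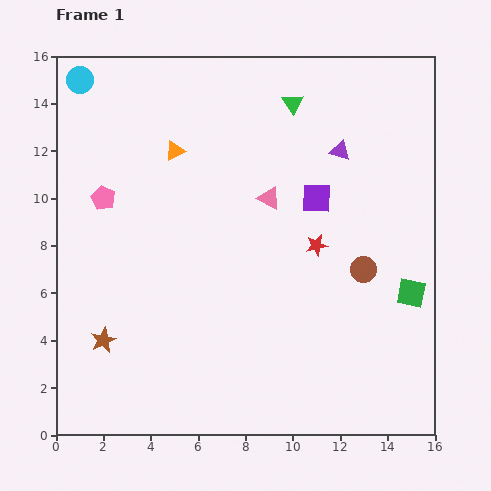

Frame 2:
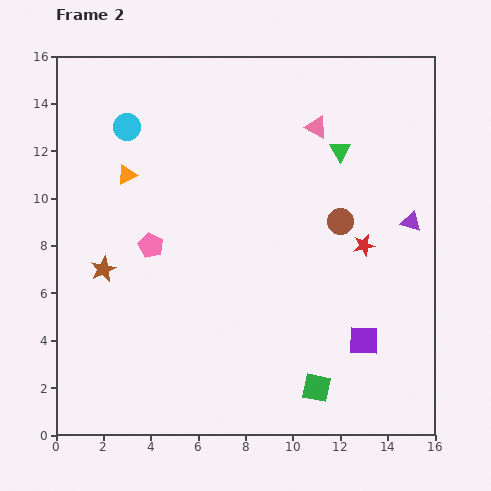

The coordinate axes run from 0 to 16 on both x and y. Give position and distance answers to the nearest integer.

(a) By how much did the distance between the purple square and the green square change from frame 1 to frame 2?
-3

Distance in frame 1: 6. Distance in frame 2: 3.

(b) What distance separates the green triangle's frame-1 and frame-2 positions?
3

The green triangle moved from (10, 14) to (12, 12), a distance of √(2² + 2²) ≈ 3.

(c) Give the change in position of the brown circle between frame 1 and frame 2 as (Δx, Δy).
(-1, 2)

The brown circle was at (13, 7) in frame 1 and (12, 9) in frame 2.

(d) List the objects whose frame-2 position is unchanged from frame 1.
none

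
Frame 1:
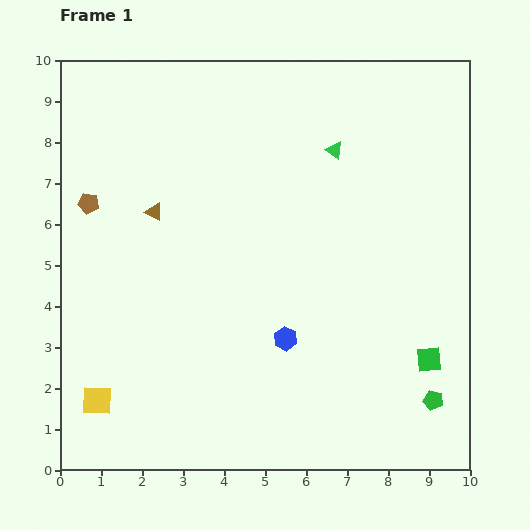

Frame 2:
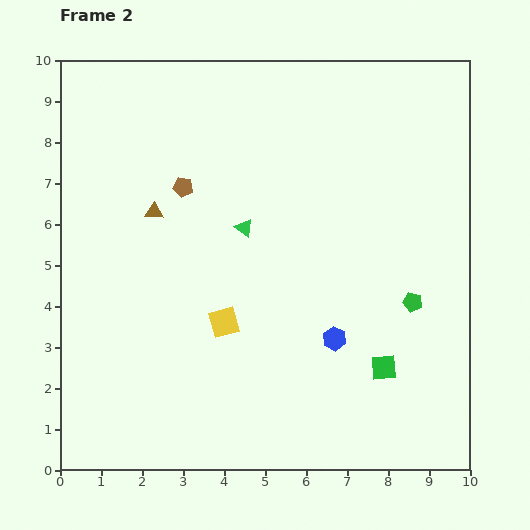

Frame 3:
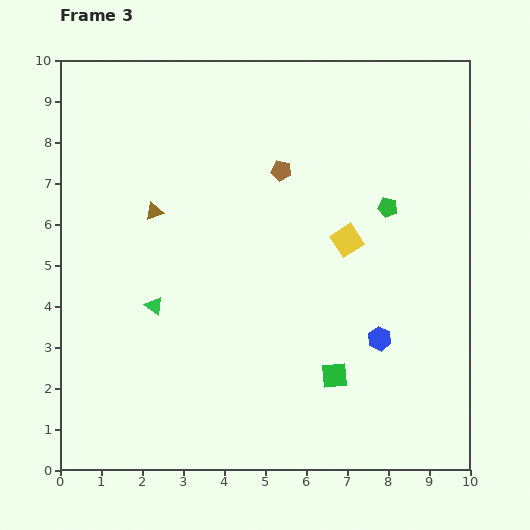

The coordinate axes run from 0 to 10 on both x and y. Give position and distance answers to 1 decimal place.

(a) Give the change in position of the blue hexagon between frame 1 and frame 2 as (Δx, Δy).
(1.2, 0.0)

The blue hexagon was at (5.5, 3.2) in frame 1 and (6.7, 3.2) in frame 2.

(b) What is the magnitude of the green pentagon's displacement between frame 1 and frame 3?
4.8

The green pentagon moved from (9.1, 1.7) to (8.0, 6.4), a distance of √(1.1² + 4.7²) ≈ 4.8.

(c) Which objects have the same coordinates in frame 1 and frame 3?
the brown triangle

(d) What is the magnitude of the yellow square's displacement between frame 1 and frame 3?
7.2

The yellow square moved from (0.9, 1.7) to (7.0, 5.6), a distance of √(6.1² + 3.9²) ≈ 7.2.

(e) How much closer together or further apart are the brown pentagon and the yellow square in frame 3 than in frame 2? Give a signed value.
-1.1

Distance in frame 2: 3.4. Distance in frame 3: 2.3.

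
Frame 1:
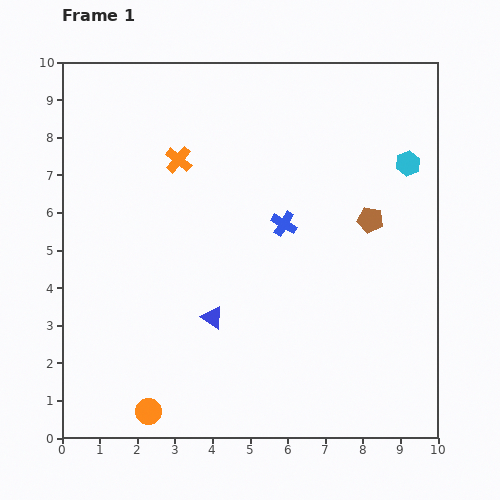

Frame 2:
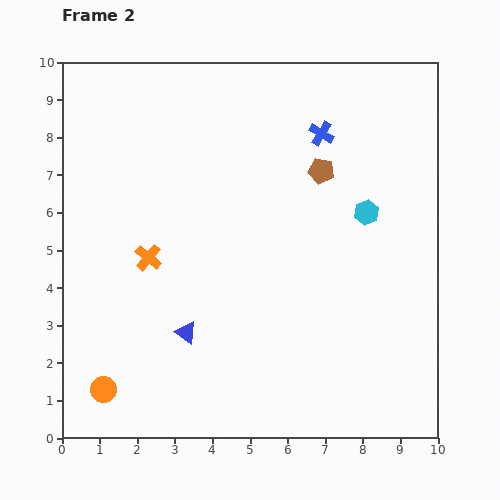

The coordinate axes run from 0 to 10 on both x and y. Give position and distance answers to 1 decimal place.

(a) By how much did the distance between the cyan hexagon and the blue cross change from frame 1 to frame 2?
-1.3

Distance in frame 1: 3.7. Distance in frame 2: 2.4.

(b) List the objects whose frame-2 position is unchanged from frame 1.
none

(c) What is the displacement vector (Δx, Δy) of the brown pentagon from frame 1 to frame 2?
(-1.3, 1.3)

The brown pentagon was at (8.2, 5.8) in frame 1 and (6.9, 7.1) in frame 2.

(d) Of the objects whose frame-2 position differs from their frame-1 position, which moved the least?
the blue triangle

(moved 0.8)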